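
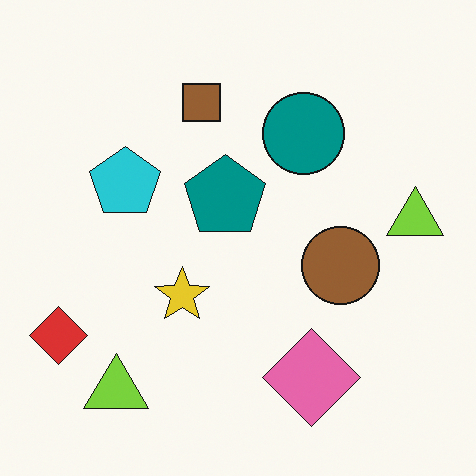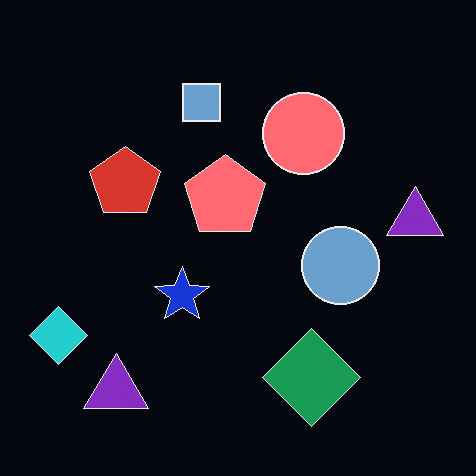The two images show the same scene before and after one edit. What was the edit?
The image was color-inverted (negative).

The light background has become dark and every shape's color is its complement — a photographic negative.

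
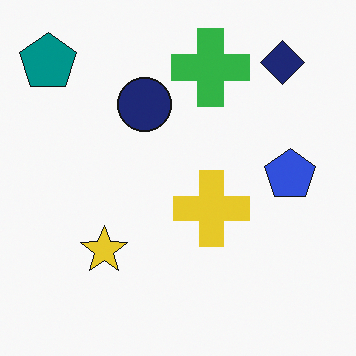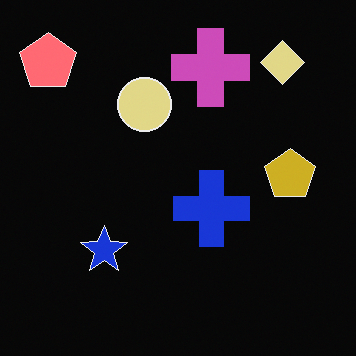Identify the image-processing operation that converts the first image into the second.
This is the original image color-inverted (negative).

The light background has become dark and every shape's color is its complement — a photographic negative.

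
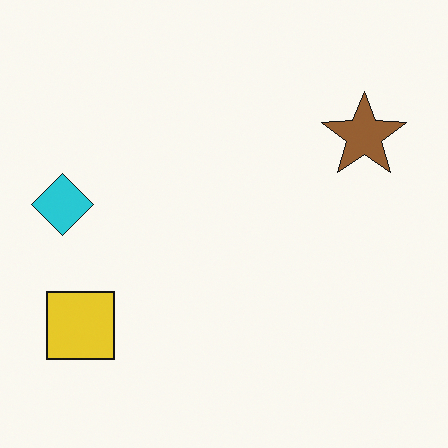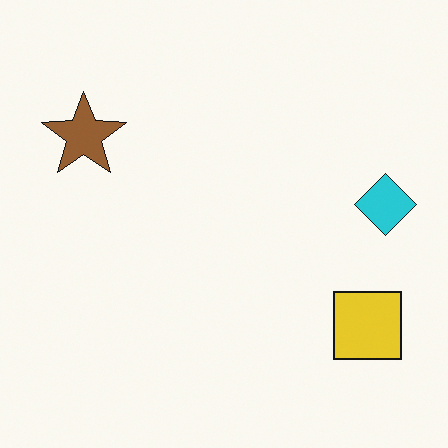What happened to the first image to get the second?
This is the original image flipped horizontally (left ↔ right).

The cyan diamond is in the left of the first image and the right of the second — shapes on opposite sides of the vertical midline have swapped in a mirror flip.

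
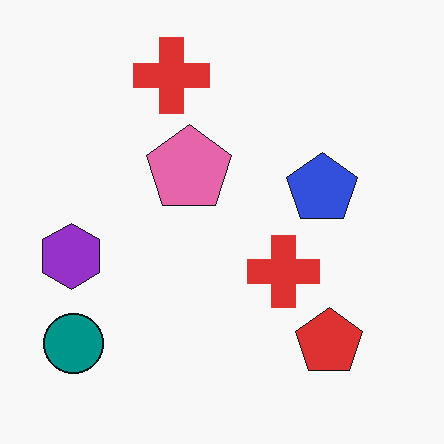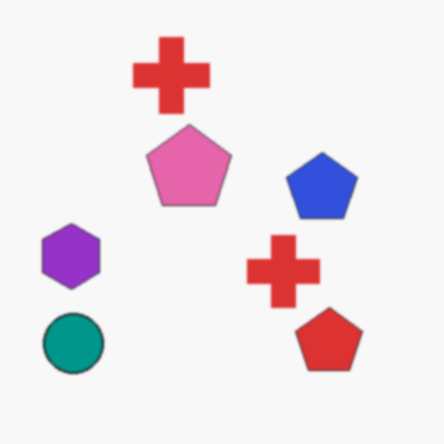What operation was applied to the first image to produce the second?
The image was given a subtle gaussian blur.

Shape edges and outlines are uniformly softened across the whole image.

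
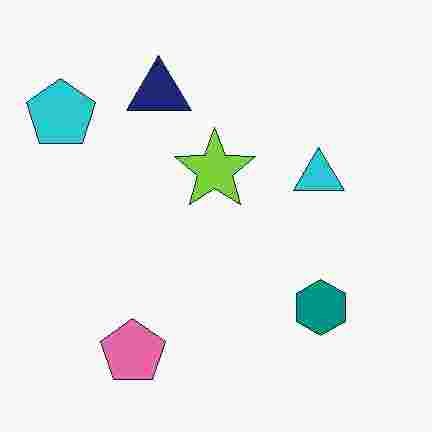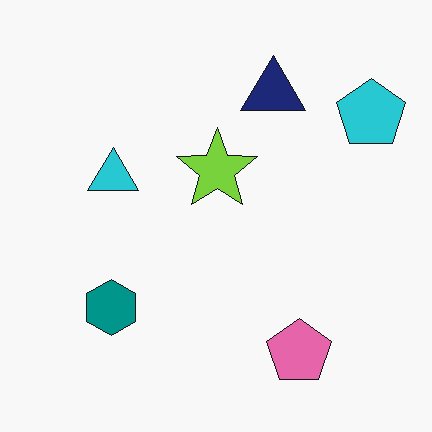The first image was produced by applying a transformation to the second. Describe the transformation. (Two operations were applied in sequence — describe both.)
It was heavily JPEG-compressed with obvious blocking artifacts, then flipped horizontally (left ↔ right).

Blocky 8×8 compression artifacts appear around shape edges and the flat background shows ringing — characteristic JPEG degradation. The cyan pentagon is in the top-right of the second image and the top-left of the first — shapes on opposite sides of the vertical midline have swapped in a mirror flip.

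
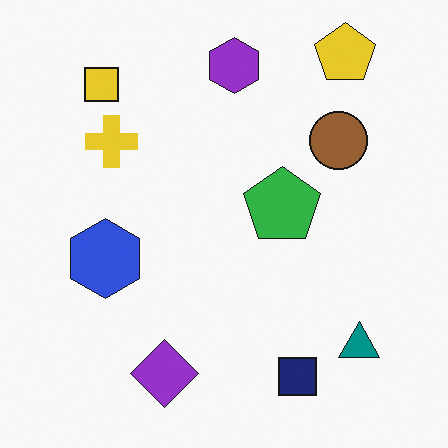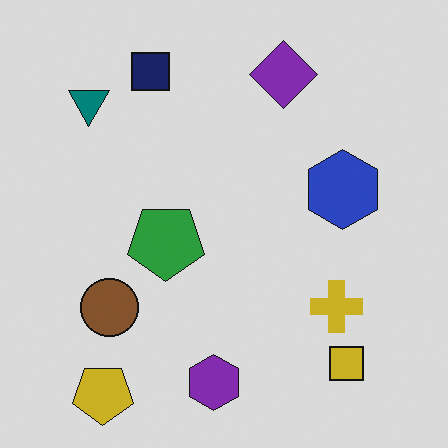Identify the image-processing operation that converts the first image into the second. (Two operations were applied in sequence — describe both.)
The image was rotated 180°, then darkened a little.

The yellow pentagon sits in the top-right of the first image and the bottom-left of the second — consistent with a whole-image 180° rotation. Every pixel — background and shapes alike — is uniformly darkened.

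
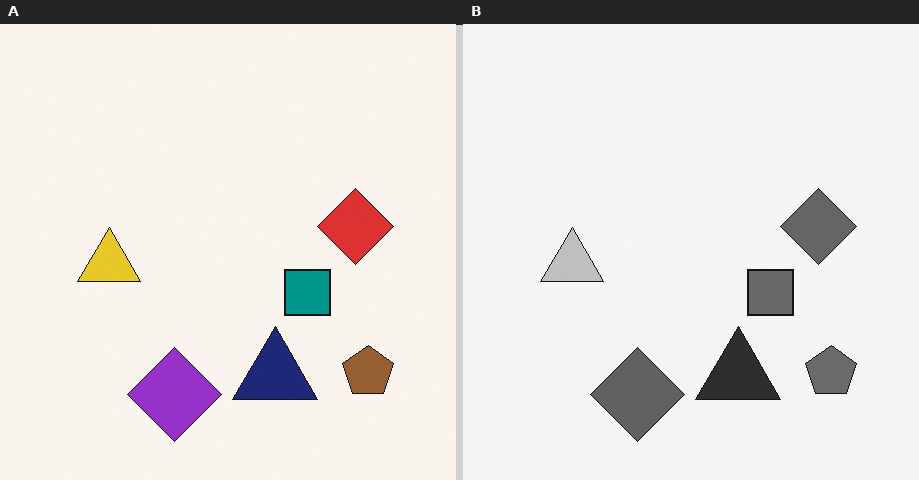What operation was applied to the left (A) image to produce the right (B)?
It was converted to grayscale.

All color is removed — every shape is now a shade of grey.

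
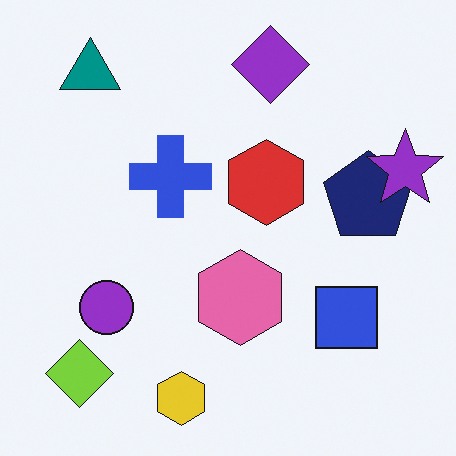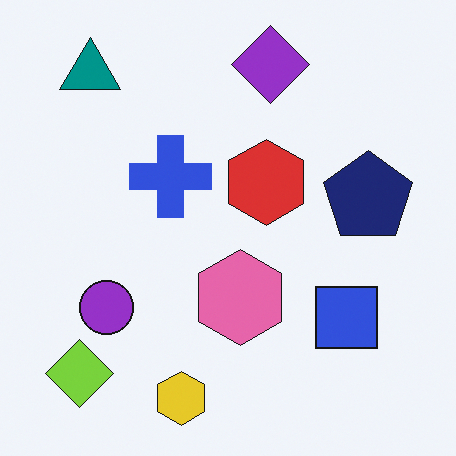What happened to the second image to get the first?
The first image is the second overlaid with an additional purple star.

A purple star appears in the first image that is absent from the second.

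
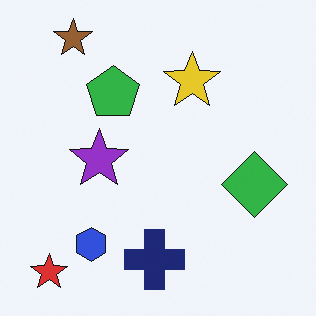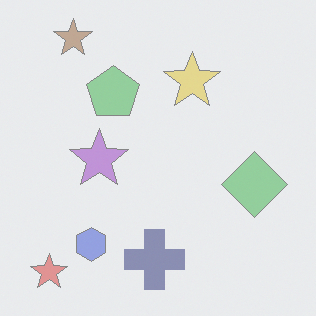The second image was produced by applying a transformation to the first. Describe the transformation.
The second image is the first given much lower contrast.

Tones are pushed toward mid-grey across the whole image — a global contrast change.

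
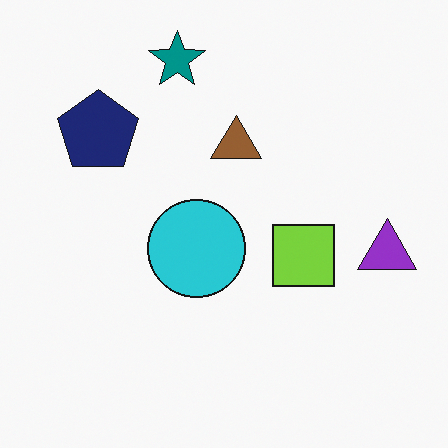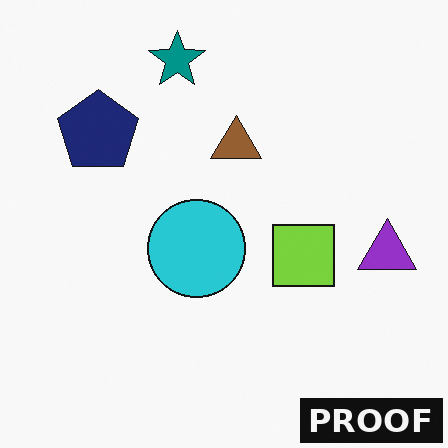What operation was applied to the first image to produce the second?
The transformation is: watermarked with the text "PROOF" in the lower-right corner.

A dark label reading "PROOF" appears in the lower-right corner.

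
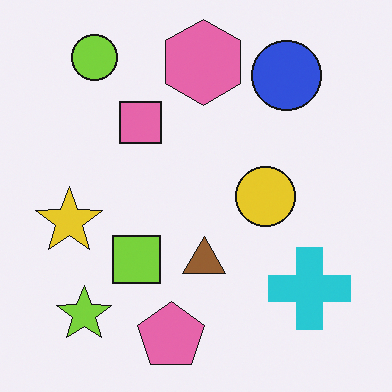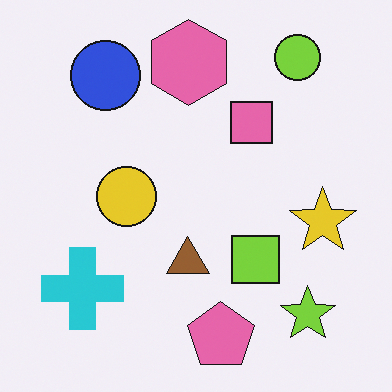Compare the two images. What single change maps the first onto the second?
This is the original image flipped horizontally (left ↔ right).

The yellow star is in the left of the first image and the right of the second — shapes on opposite sides of the vertical midline have swapped in a mirror flip.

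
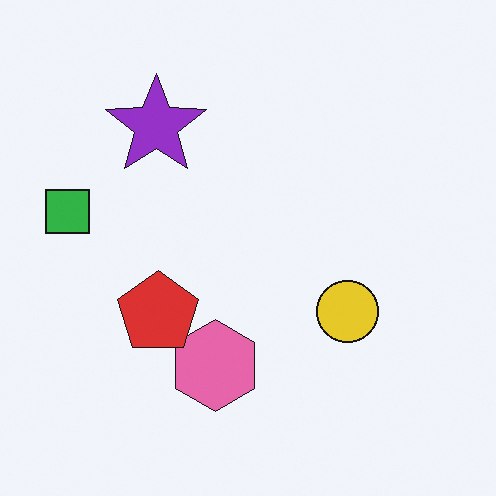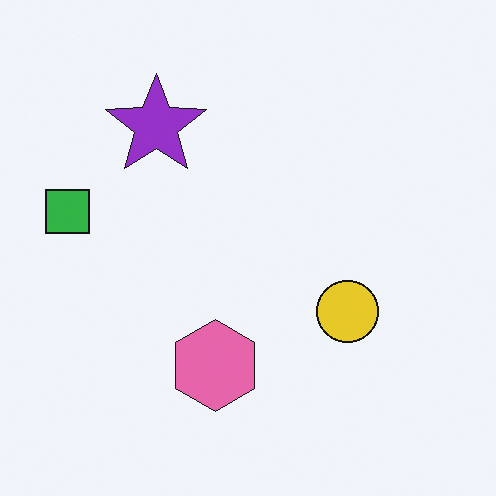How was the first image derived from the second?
Overlaid with an additional red pentagon.

A red pentagon appears in the first image that is absent from the second.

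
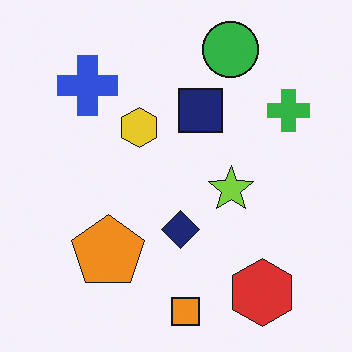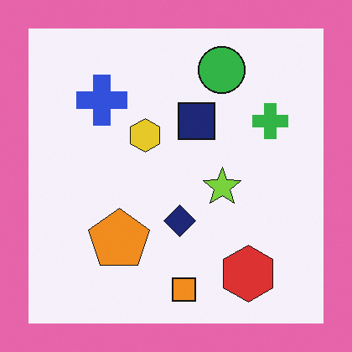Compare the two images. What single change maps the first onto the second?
The image was framed with a pink border.

A solid pink frame runs around the edge of the second image, with the content slightly shrunk inside it.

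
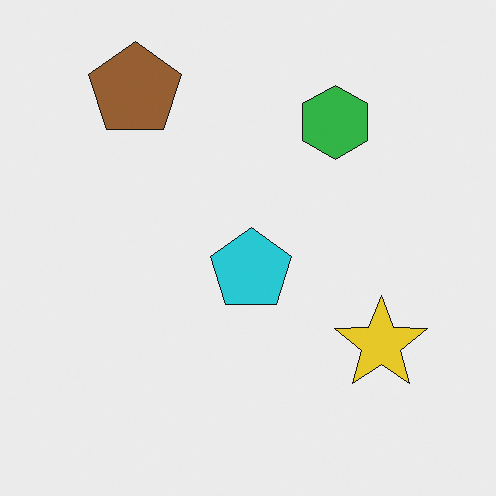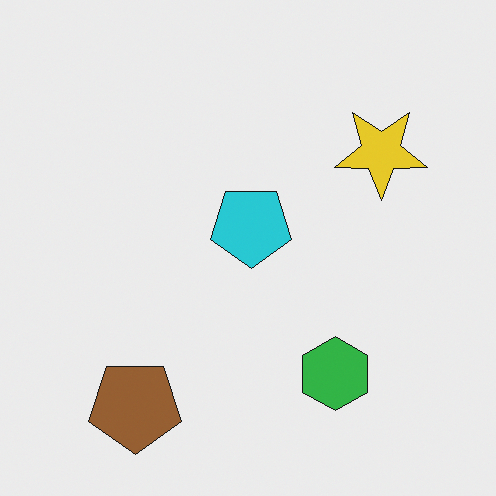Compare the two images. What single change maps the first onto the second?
Flipped vertically (top ↔ bottom).

The brown pentagon is in the top-left of the first image and the bottom-left of the second — shapes on opposite sides of the horizontal midline have swapped in a mirror flip.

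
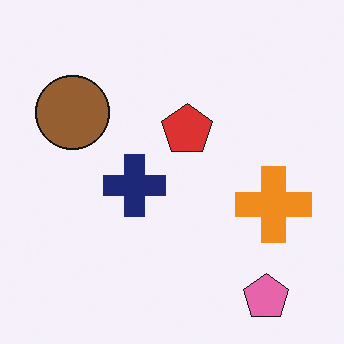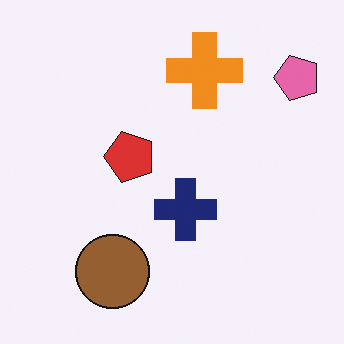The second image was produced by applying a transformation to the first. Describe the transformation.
This is the original image rotated 90° counter-clockwise.

The pink pentagon sits in the bottom-right of the first image and the top-right of the second — consistent with a whole-image 90° counter-clockwise rotation.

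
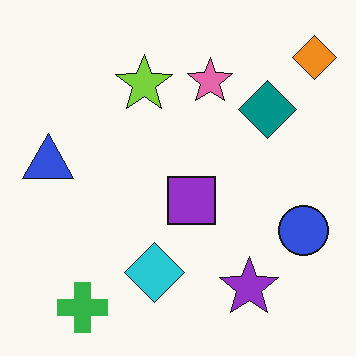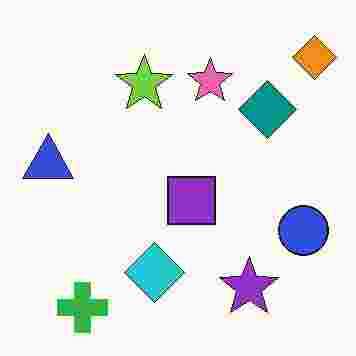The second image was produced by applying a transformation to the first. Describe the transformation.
The image was heavily JPEG-compressed with obvious blocking artifacts.

Blocky 8×8 compression artifacts appear around shape edges and the flat background shows ringing — characteristic JPEG degradation.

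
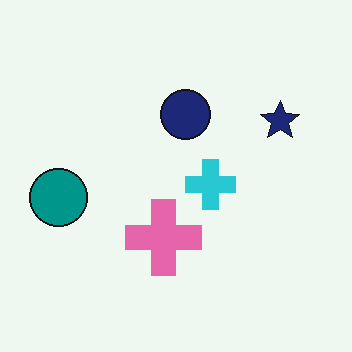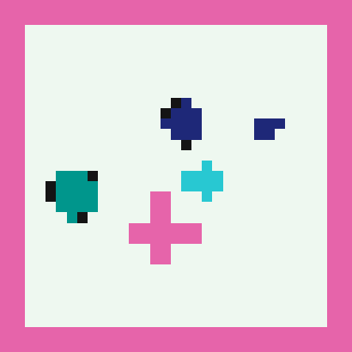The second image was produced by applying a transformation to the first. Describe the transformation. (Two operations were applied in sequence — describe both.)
The second image is the first coarsely pixelated, then framed with a pink border.

Shapes are reduced to large square blocks; fine edges and outlines are lost — a downscale-then-upscale (mosaic) effect. A solid pink frame runs around the edge of the second image, with the content slightly shrunk inside it.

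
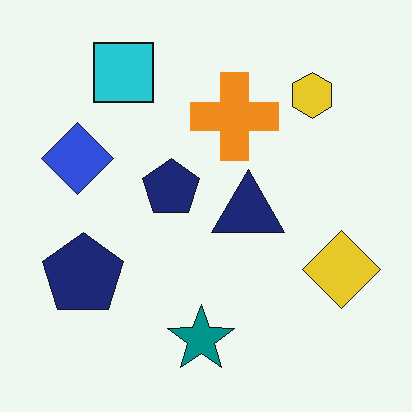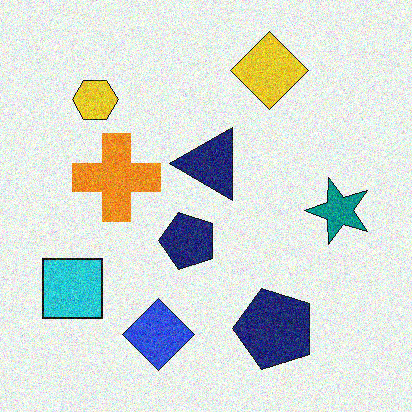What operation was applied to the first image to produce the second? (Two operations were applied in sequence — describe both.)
The image was degraded with visible gaussian noise, then rotated 90° counter-clockwise.

Random speckle covers the whole image, including the flat background. The cyan square sits in the top-left of the first image and the bottom-left of the second — consistent with a whole-image 90° counter-clockwise rotation.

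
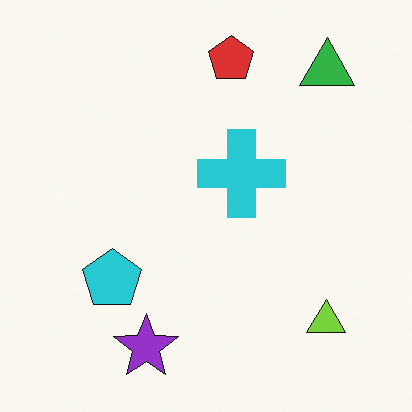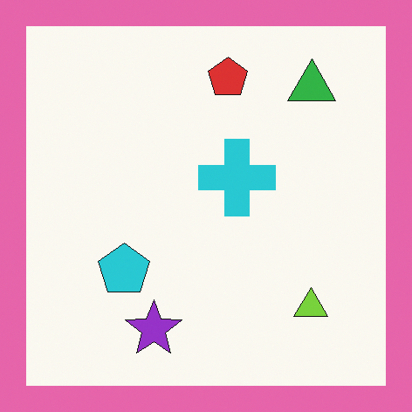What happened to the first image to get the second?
It was framed with a pink border.

A solid pink frame runs around the edge of the second image, with the content slightly shrunk inside it.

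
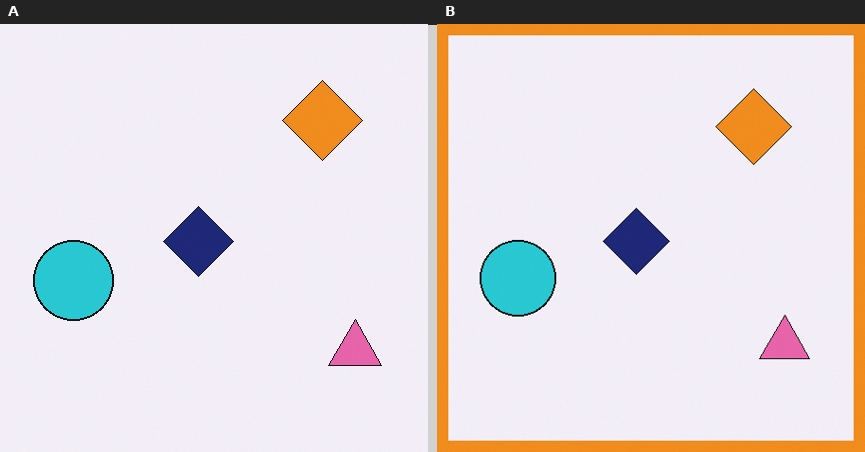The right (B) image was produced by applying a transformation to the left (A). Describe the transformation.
The image was framed with a orange border.

A solid orange frame runs around the edge of the right (B) image, with the content slightly shrunk inside it.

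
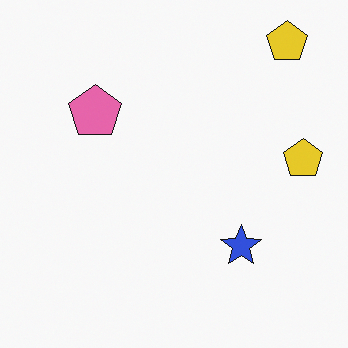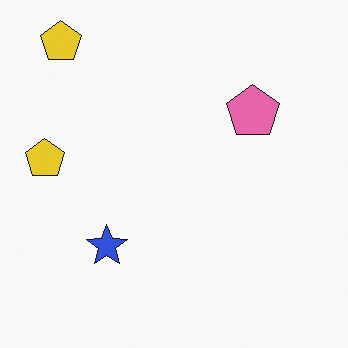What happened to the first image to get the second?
This is the original image flipped horizontally (left ↔ right).

The pink pentagon is in the top-left of the first image and the top-right of the second — shapes on opposite sides of the vertical midline have swapped in a mirror flip.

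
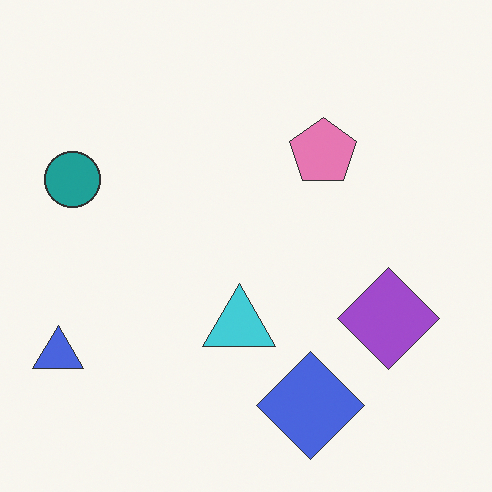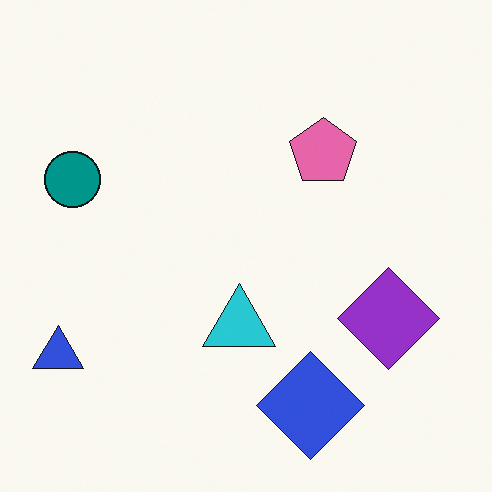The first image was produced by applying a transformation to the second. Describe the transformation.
The transformation is: given slightly reduced contrast.

Tones are pushed toward mid-grey across the whole image — a global contrast change.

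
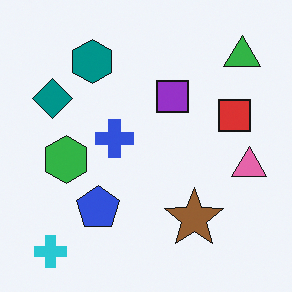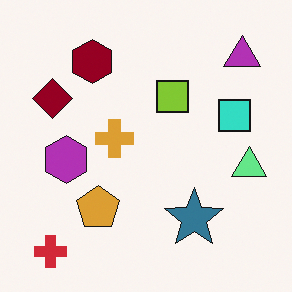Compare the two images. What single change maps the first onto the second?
This is the original image hue-shifted by a large amount.

Every shape's color has rotated by the same amount around the hue wheel — a uniform hue shift.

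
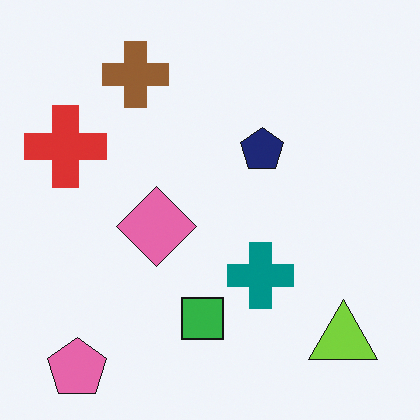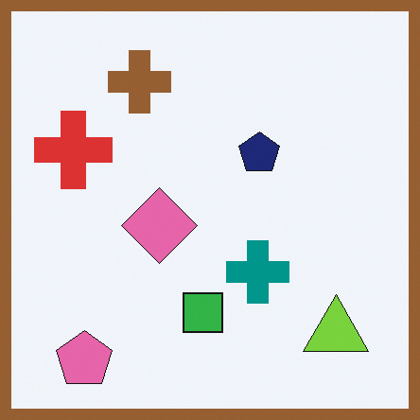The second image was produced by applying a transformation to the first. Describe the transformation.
The transformation is: framed with a brown border.

A solid brown frame runs around the edge of the second image, with the content slightly shrunk inside it.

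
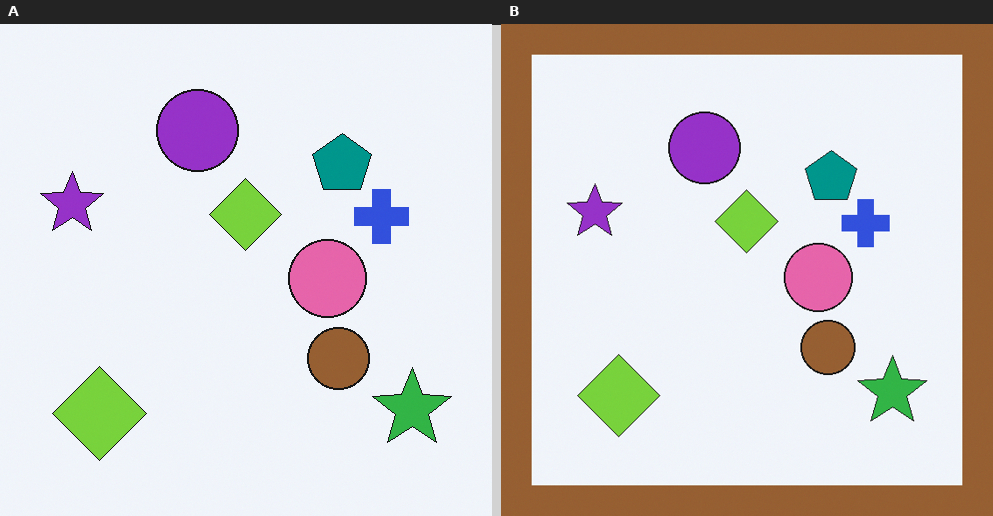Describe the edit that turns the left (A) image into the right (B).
The right (B) image is the left (A) framed with a brown border.

A solid brown frame runs around the edge of the right (B) image, with the content slightly shrunk inside it.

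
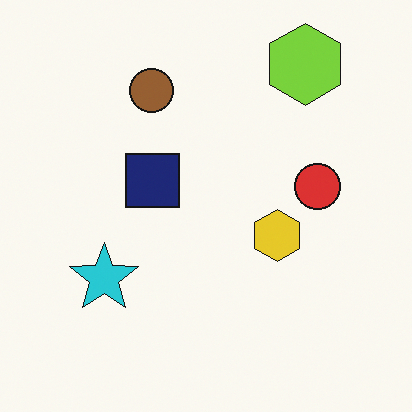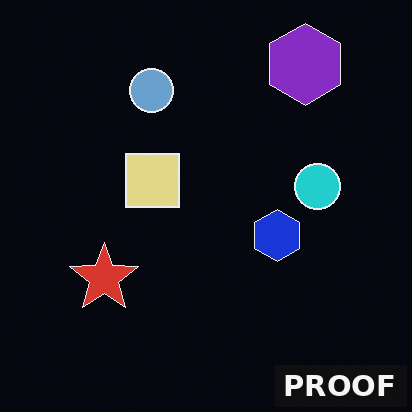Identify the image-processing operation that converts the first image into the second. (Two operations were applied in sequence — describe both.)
The transformation is: color-inverted (negative), then watermarked with the text "PROOF" in the lower-right corner.

The light background has become dark and every shape's color is its complement — a photographic negative. A dark label reading "PROOF" appears in the lower-right corner.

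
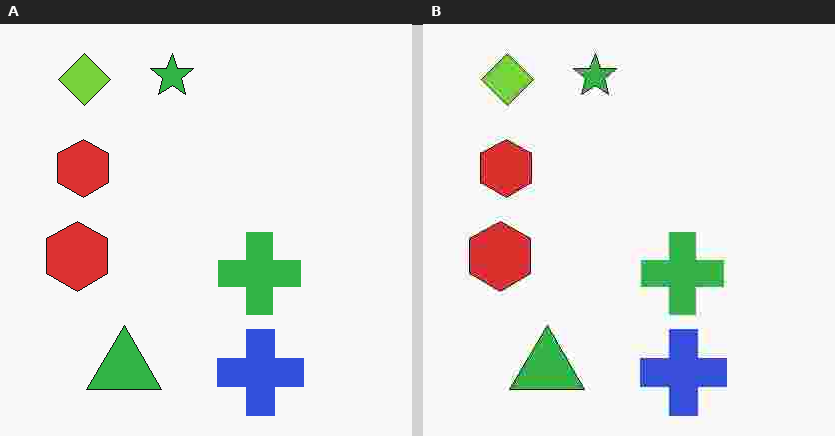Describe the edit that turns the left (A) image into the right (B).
Heavily JPEG-compressed with obvious blocking artifacts.

Blocky 8×8 compression artifacts appear around shape edges and the flat background shows ringing — characteristic JPEG degradation.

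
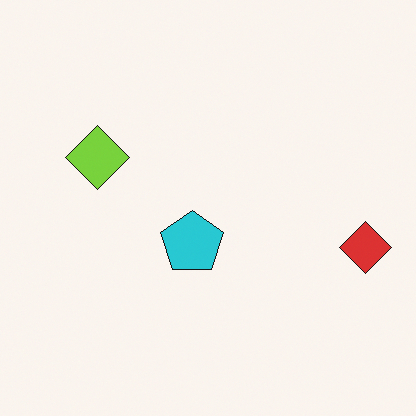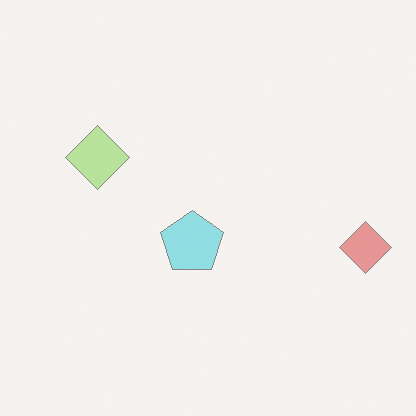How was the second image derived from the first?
The transformation is: given much lower contrast.

Tones are pushed toward mid-grey across the whole image — a global contrast change.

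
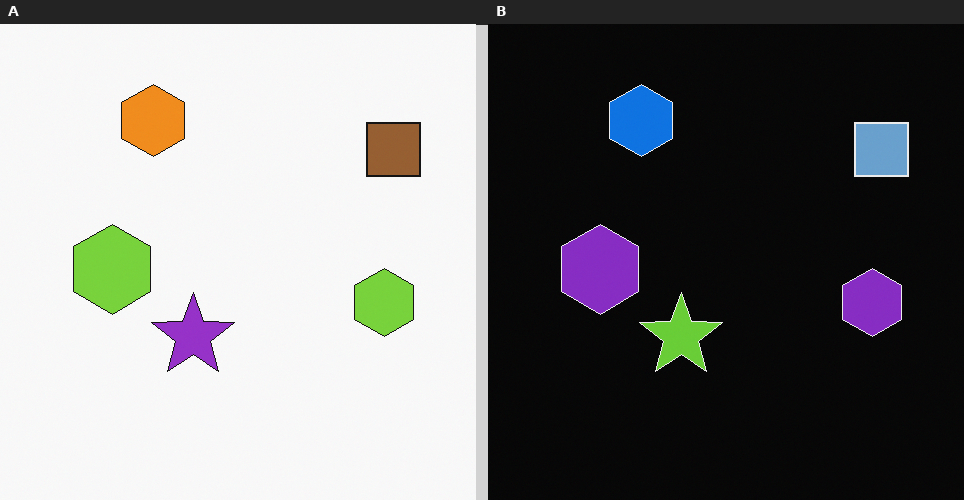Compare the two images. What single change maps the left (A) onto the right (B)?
The transformation is: color-inverted (negative).

The light background has become dark and every shape's color is its complement — a photographic negative.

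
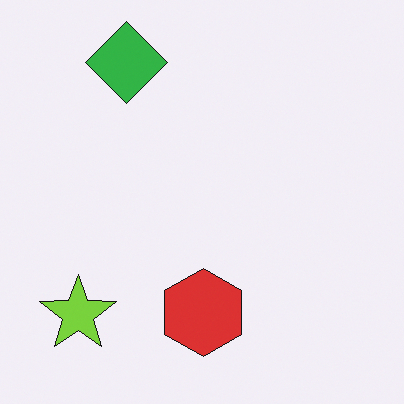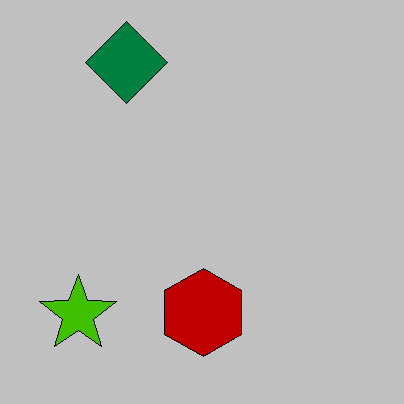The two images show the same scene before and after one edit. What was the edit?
The second image is the first aggressively posterized.

Each flat color has snapped to a coarser quantized level — most visibly, the near-white background has dropped to a flat grey.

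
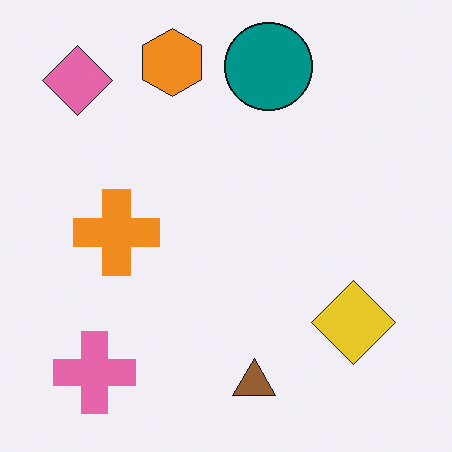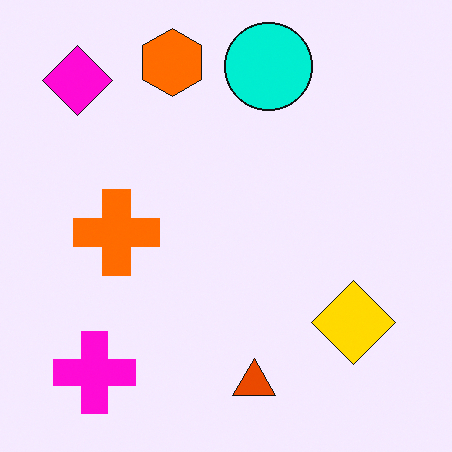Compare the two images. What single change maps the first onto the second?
It was made much more vivid (saturation change).

All colors are more vivid — a global saturation change.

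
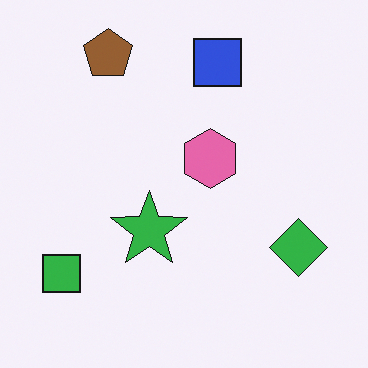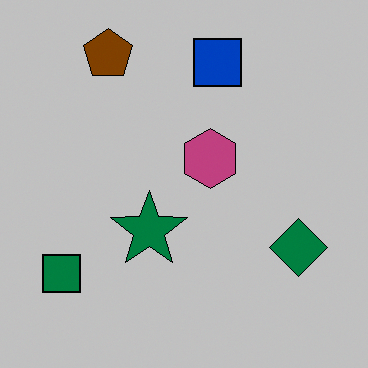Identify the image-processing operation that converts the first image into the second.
It was heavily posterized to just a handful of flat colors.

Each flat color has snapped to a coarser quantized level — most visibly, the near-white background has dropped to a flat grey.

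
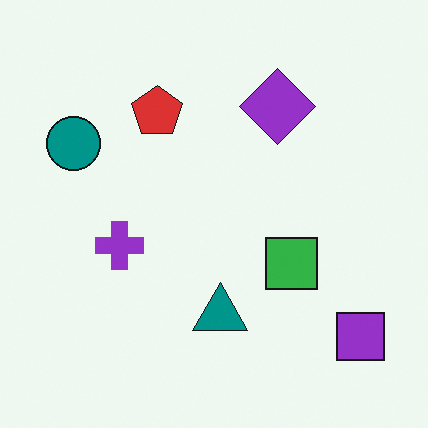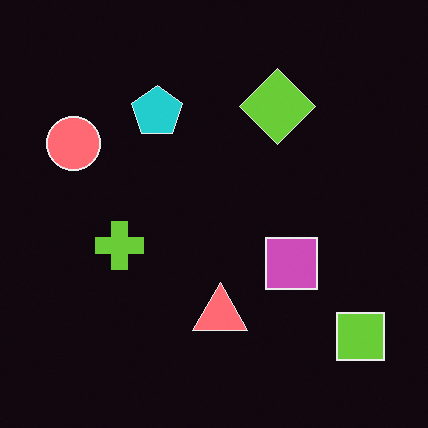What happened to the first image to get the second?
The second image is the first color-inverted (negative).

The light background has become dark and every shape's color is its complement — a photographic negative.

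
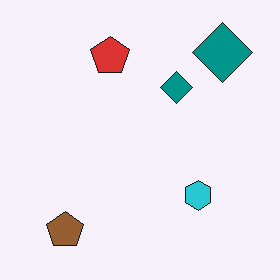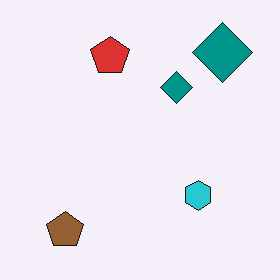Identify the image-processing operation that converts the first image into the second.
This is the original image JPEG-compressed with visible artifacts.

Blocky 8×8 compression artifacts appear around shape edges and the flat background shows ringing — characteristic JPEG degradation.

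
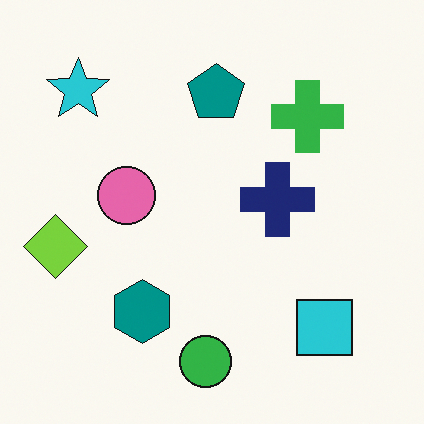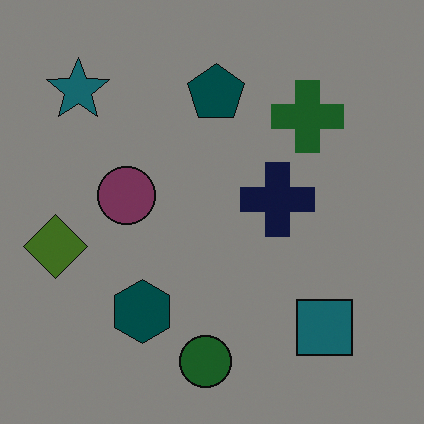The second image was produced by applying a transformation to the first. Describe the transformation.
This is the original image noticeably darkened.

Every pixel — background and shapes alike — is uniformly darkened.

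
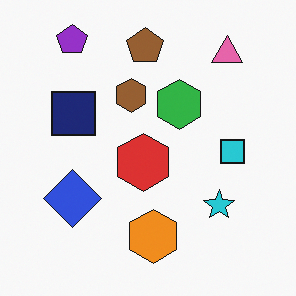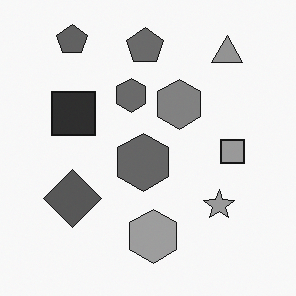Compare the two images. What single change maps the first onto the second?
Converted to grayscale.

All color is removed — every shape is now a shade of grey.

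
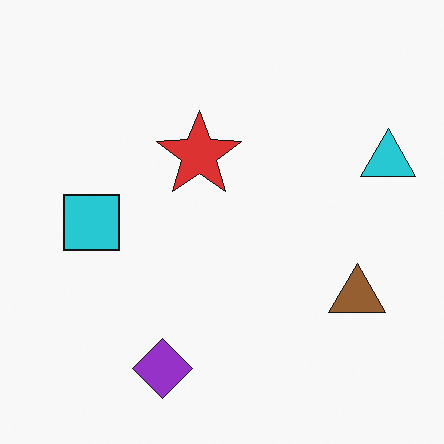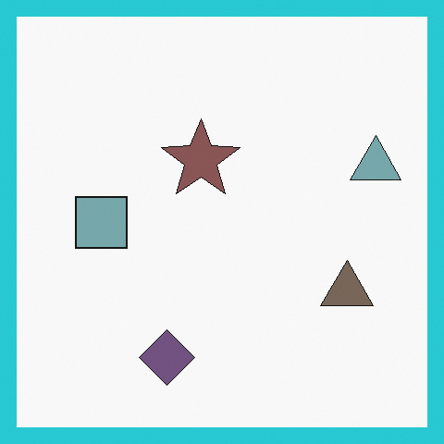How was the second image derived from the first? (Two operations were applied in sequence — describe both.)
This is the original image made much more muted (saturation change), then framed with a cyan border.

All colors are more muted and greyish — a global saturation change. A solid cyan frame runs around the edge of the second image, with the content slightly shrunk inside it.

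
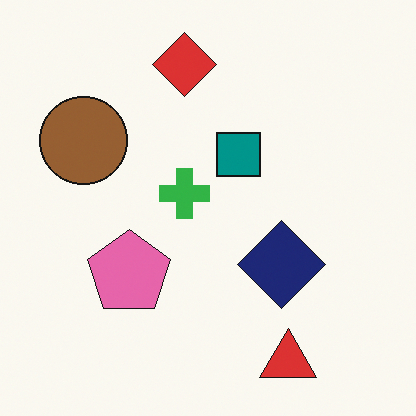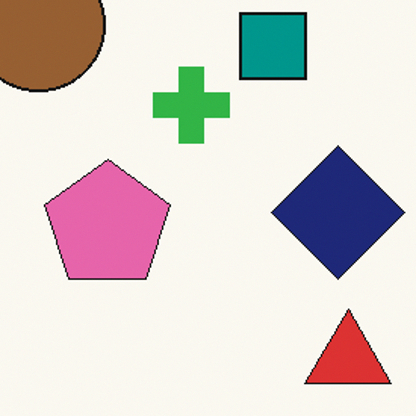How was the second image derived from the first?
This is the original image cropped slightly and scaled back up.

The visible shapes are larger and the field of view is narrower; shapes near the original edges may be partly or wholly outside the frame — a crop-and-rescale.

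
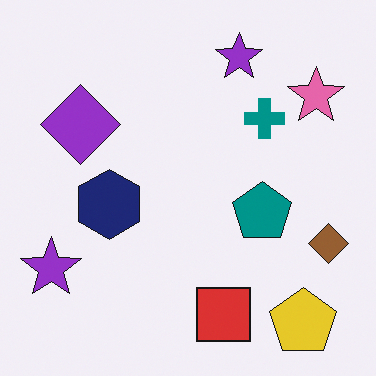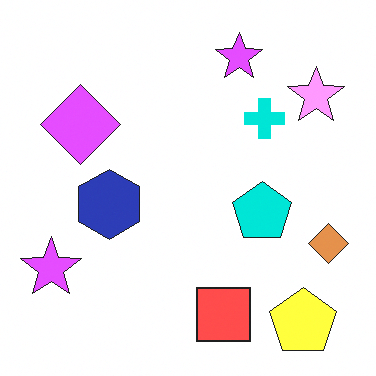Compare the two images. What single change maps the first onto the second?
The image was noticeably brightened.

Every pixel — background and shapes alike — is uniformly brightened.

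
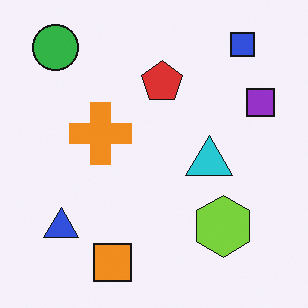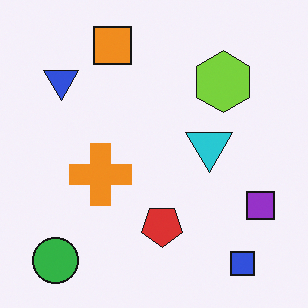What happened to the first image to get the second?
It was flipped vertically (top ↔ bottom).

The blue square is in the top-right of the first image and the bottom-right of the second — shapes on opposite sides of the horizontal midline have swapped in a mirror flip.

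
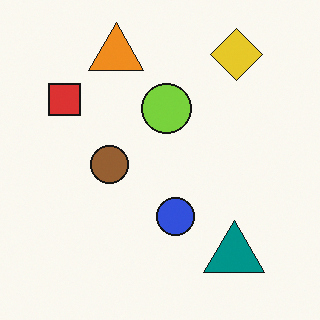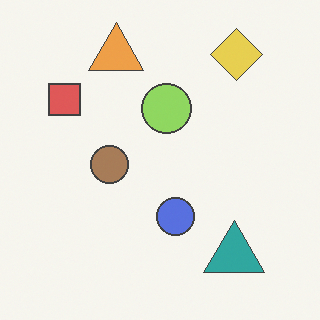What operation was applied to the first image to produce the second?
Given slightly reduced contrast.

Tones are pushed toward mid-grey across the whole image — a global contrast change.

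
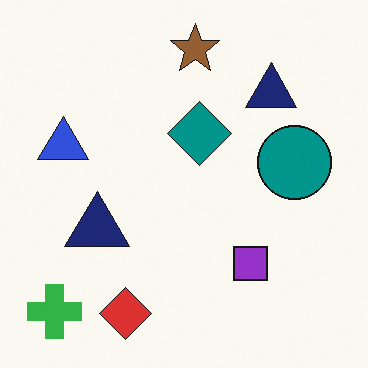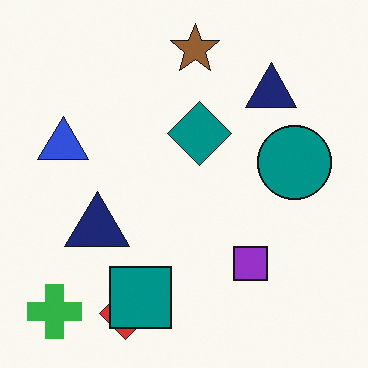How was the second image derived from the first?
The transformation is: overlaid with an additional teal square.

A teal square appears in the second image that is absent from the first.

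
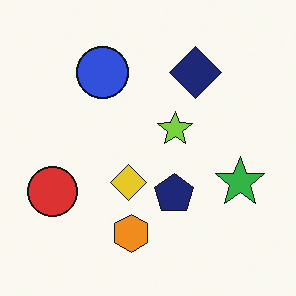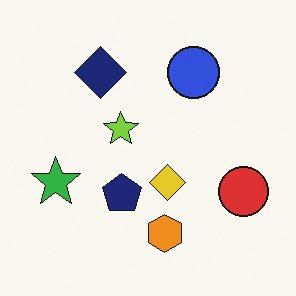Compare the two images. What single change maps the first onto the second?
The transformation is: flipped horizontally (left ↔ right).

The red circle is in the left of the first image and the right of the second — shapes on opposite sides of the vertical midline have swapped in a mirror flip.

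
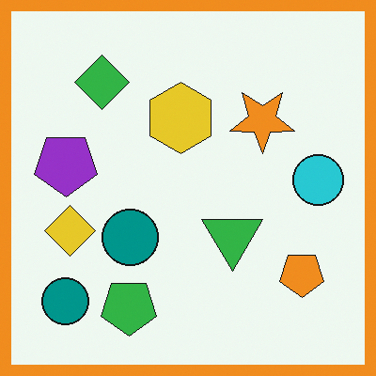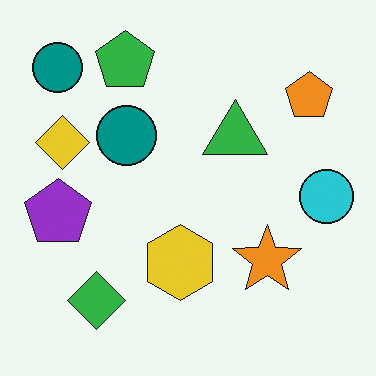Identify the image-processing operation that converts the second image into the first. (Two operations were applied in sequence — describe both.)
The transformation is: flipped vertically (top ↔ bottom), then framed with a orange border.

The green pentagon is in the top-left of the second image and the bottom-left of the first — shapes on opposite sides of the horizontal midline have swapped in a mirror flip. A solid orange frame runs around the edge of the first image, with the content slightly shrunk inside it.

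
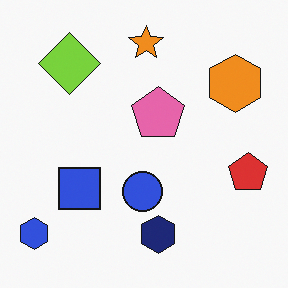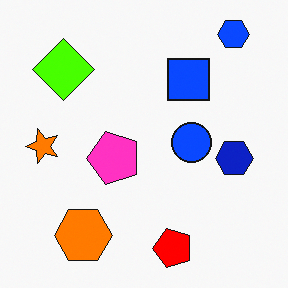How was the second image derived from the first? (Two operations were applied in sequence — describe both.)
The transformation is: heavily oversaturated, then transposed (reflected across the top-left ↔ bottom-right diagonal).

All colors are more vivid — a global saturation change. Shapes have swapped their row and column positions — what was in the top-right is now in the bottom-left — a diagonal reflection.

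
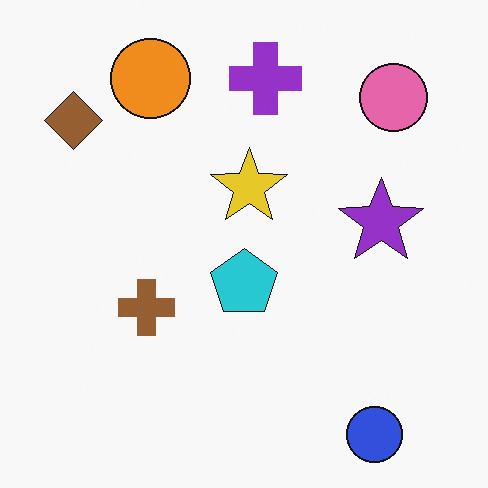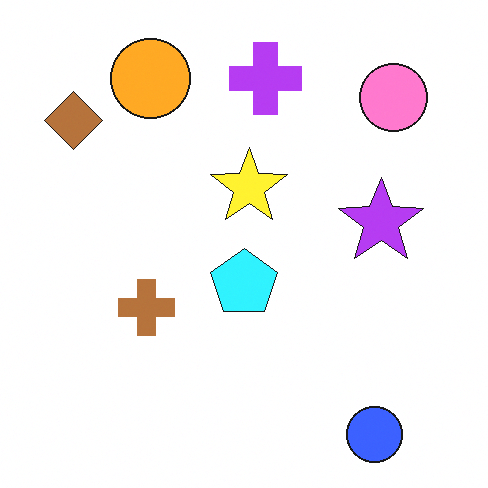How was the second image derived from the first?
It was brightened a little.

Every pixel — background and shapes alike — is uniformly brightened.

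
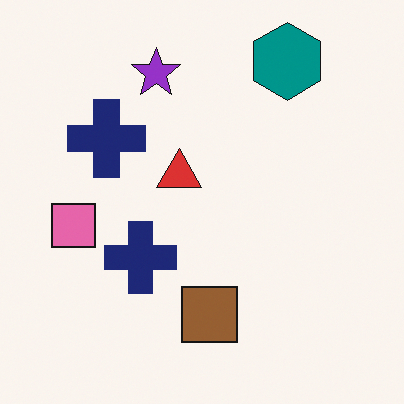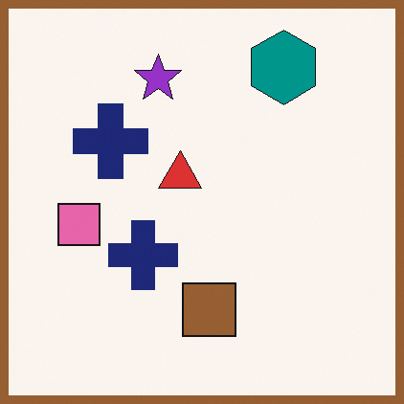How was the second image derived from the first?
The transformation is: framed with a brown border.

A solid brown frame runs around the edge of the second image, with the content slightly shrunk inside it.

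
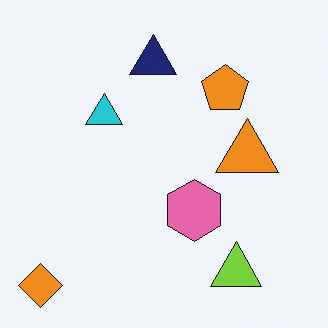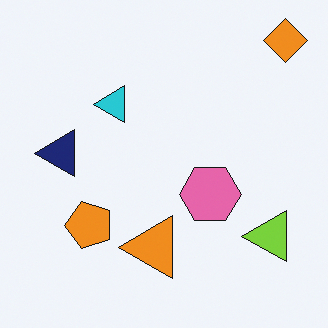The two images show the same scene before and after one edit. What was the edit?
It was transposed (reflected across the top-left ↔ bottom-right diagonal).

Shapes have swapped their row and column positions — what was in the top-right is now in the bottom-left — a diagonal reflection.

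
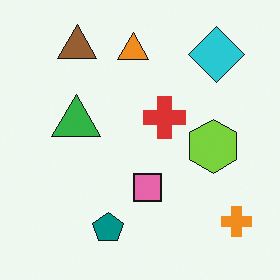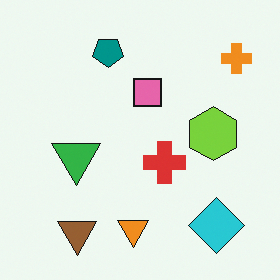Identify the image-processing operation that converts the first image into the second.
The transformation is: flipped vertically (top ↔ bottom).

The brown triangle is in the top-left of the first image and the bottom-left of the second — shapes on opposite sides of the horizontal midline have swapped in a mirror flip.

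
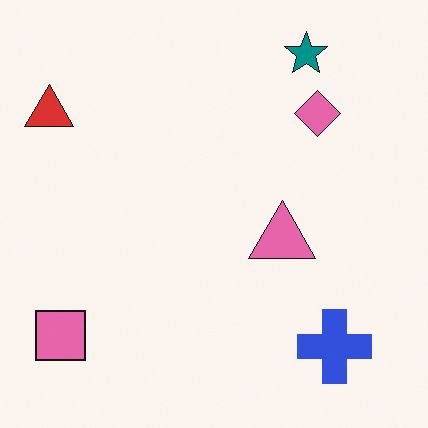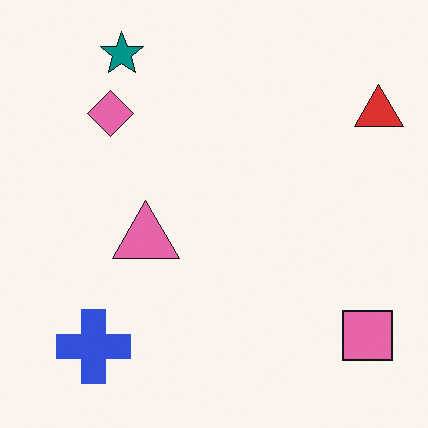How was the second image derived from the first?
This is the original image flipped horizontally (left ↔ right).

The red triangle is in the top-left of the first image and the top-right of the second — shapes on opposite sides of the vertical midline have swapped in a mirror flip.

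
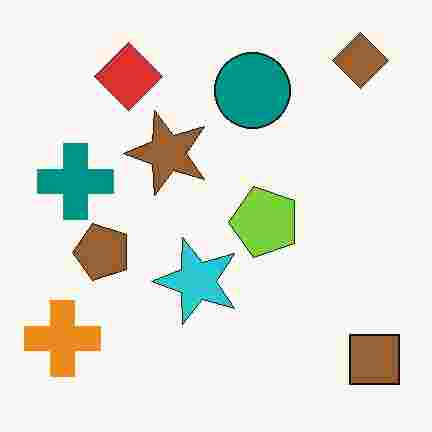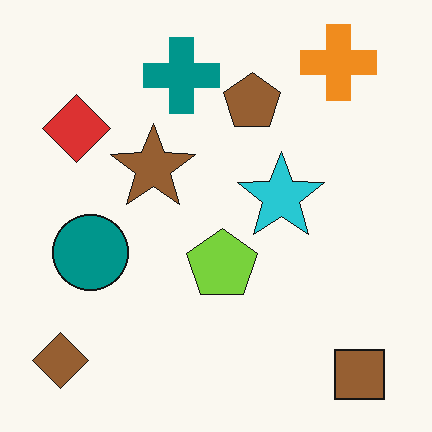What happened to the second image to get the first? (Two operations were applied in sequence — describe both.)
The image was transposed (reflected across the top-left ↔ bottom-right diagonal), then heavily JPEG-compressed with obvious blocking artifacts.

Shapes have swapped their row and column positions — what was in the top-right is now in the bottom-left — a diagonal reflection. Blocky 8×8 compression artifacts appear around shape edges and the flat background shows ringing — characteristic JPEG degradation.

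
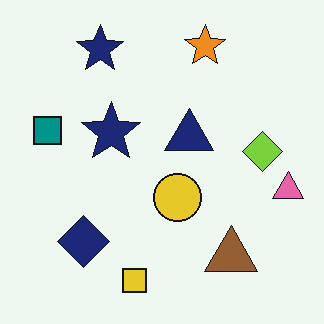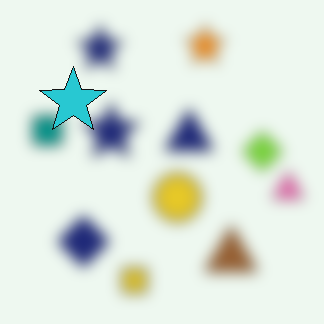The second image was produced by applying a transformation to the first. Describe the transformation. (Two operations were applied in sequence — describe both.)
The second image is the first strongly gaussian-blurred, then overlaid with an additional cyan star.

Shape edges and outlines are uniformly softened across the whole image. A cyan star appears in the second image that is absent from the first.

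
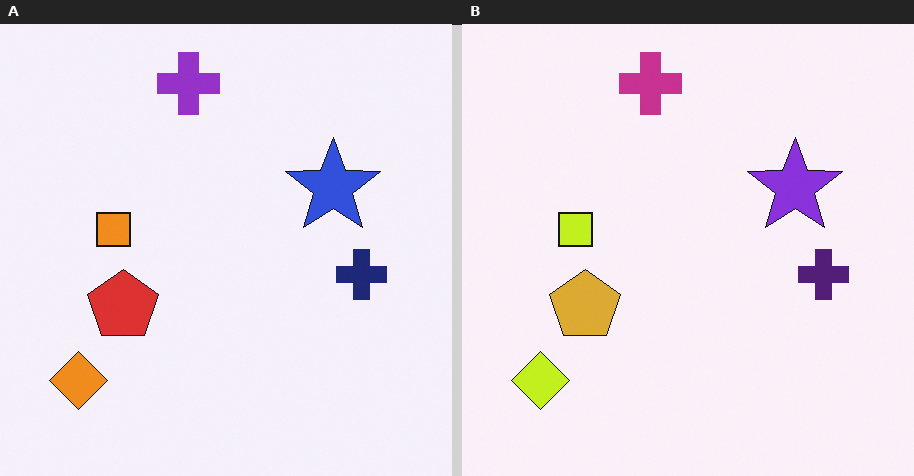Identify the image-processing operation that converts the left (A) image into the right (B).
The transformation is: hue-shifted by a small amount.

Every shape's color has rotated by the same amount around the hue wheel — a uniform hue shift.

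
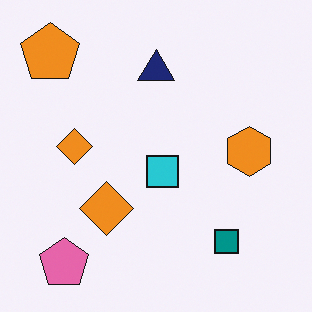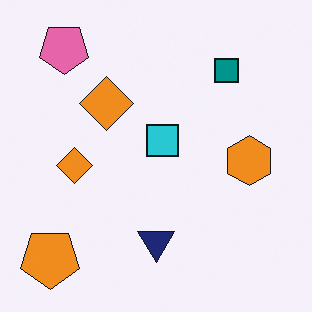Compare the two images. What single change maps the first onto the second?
It was flipped vertically (top ↔ bottom).

The pink pentagon is in the bottom-left of the first image and the top-left of the second — shapes on opposite sides of the horizontal midline have swapped in a mirror flip.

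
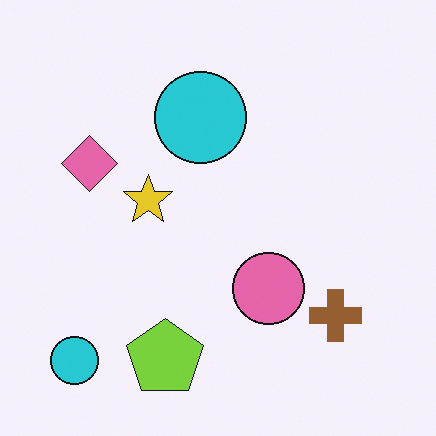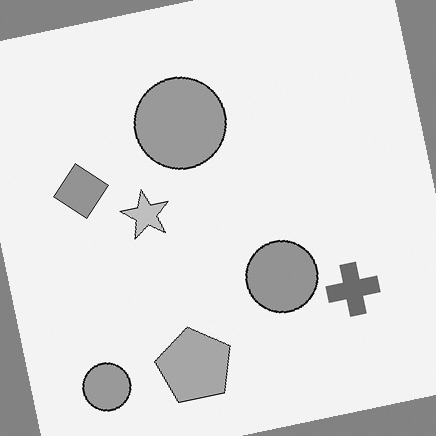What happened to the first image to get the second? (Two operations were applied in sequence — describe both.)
The transformation is: rotated counter-clockwise by a slight angle, then converted to grayscale.

Every shape is tilted by the same angle and the image corners show triangular fill wedges — a whole-image rotation by a non-right angle. All color is removed — every shape is now a shade of grey.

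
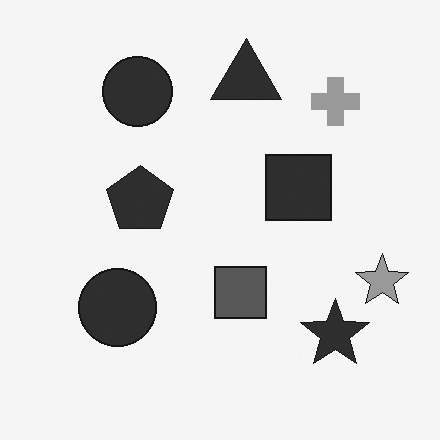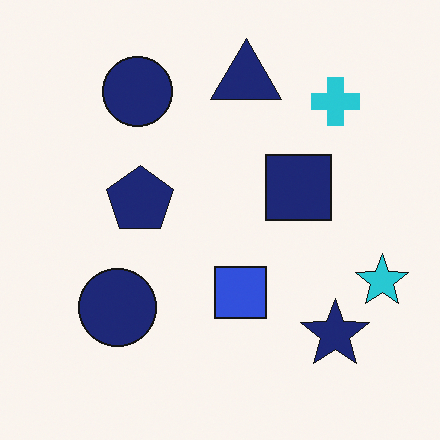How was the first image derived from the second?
It was converted to grayscale.

All color is removed — every shape is now a shade of grey.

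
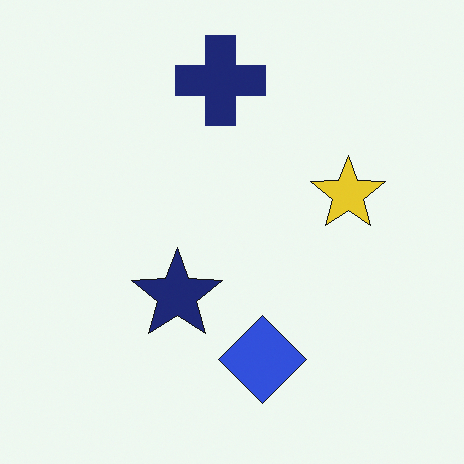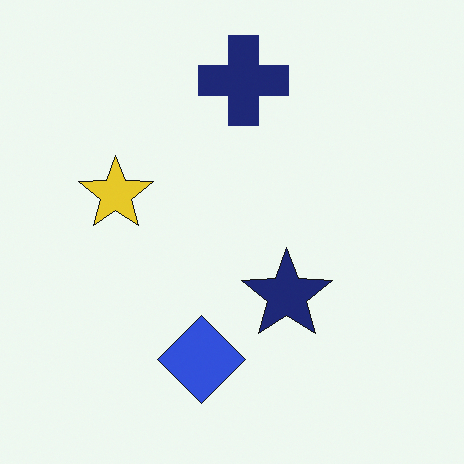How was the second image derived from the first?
The transformation is: flipped horizontally (left ↔ right).

The yellow star is in the right of the first image and the left of the second — shapes on opposite sides of the vertical midline have swapped in a mirror flip.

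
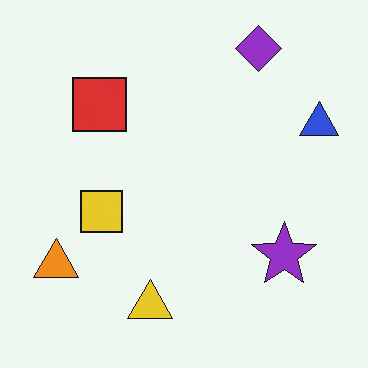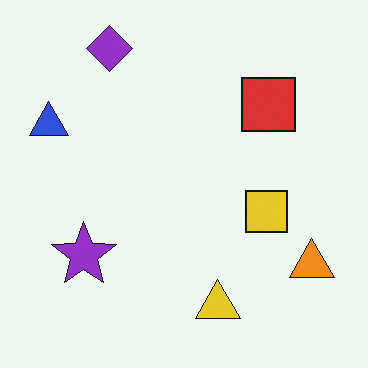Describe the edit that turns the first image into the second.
The transformation is: flipped horizontally (left ↔ right).

The blue triangle is in the right of the first image and the left of the second — shapes on opposite sides of the vertical midline have swapped in a mirror flip.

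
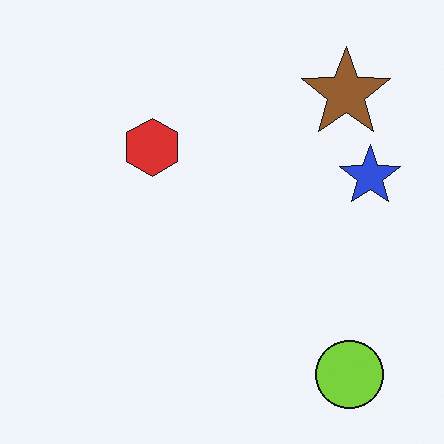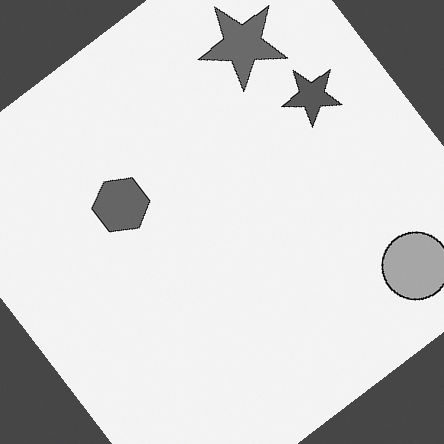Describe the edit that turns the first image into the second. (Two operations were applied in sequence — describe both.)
This is the original image converted to grayscale, then rotated counter-clockwise by a large amount — several tens of degrees.

All color is removed — every shape is now a shade of grey. Every shape is tilted by the same angle and the image corners show triangular fill wedges — a whole-image rotation by a non-right angle.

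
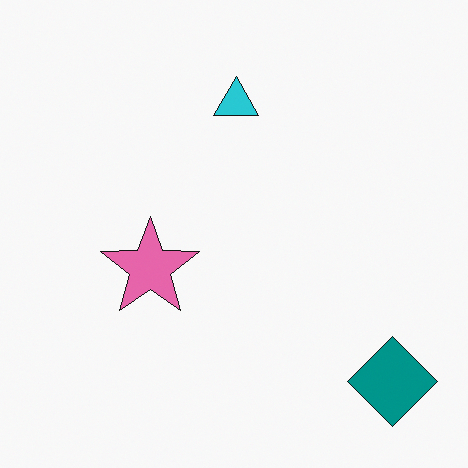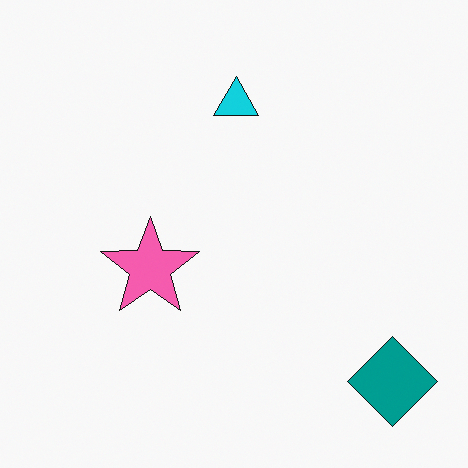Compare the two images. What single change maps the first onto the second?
The transformation is: slightly oversaturated.

All colors are more vivid — a global saturation change.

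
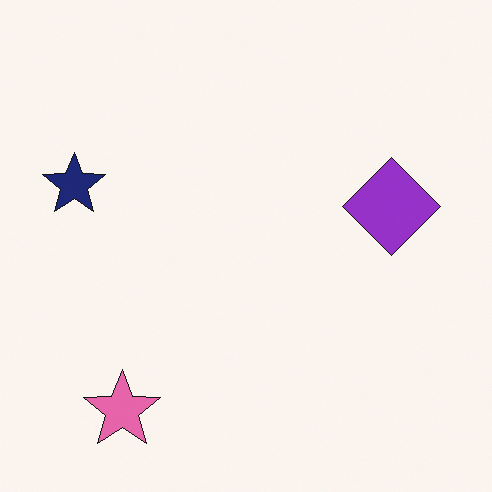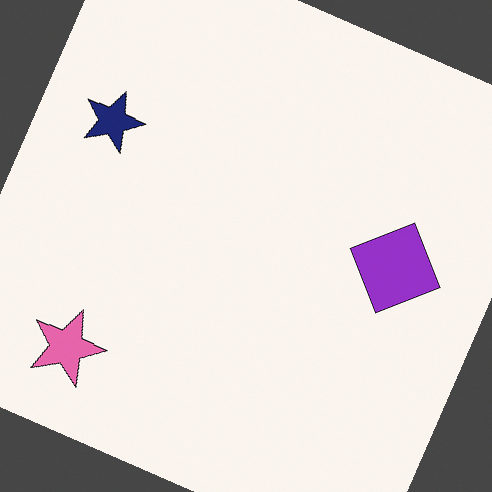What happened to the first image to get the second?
The image was rotated clockwise by a clearly visible amount.

Every shape is tilted by the same angle and the image corners show triangular fill wedges — a whole-image rotation by a non-right angle.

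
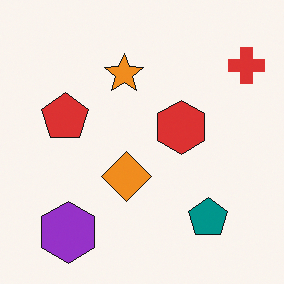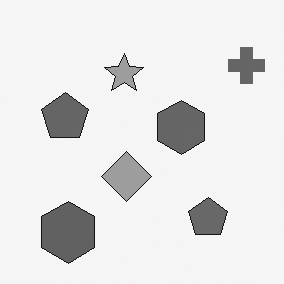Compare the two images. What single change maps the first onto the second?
The second image is the first converted to grayscale.

All color is removed — every shape is now a shade of grey.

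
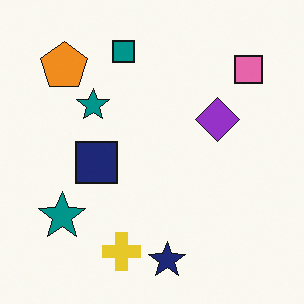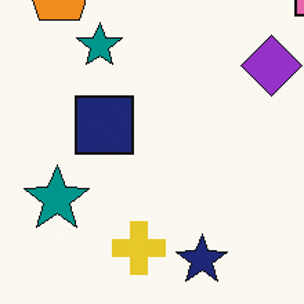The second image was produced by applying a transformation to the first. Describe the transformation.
Cropped to a modestly smaller region and rescaled.

The visible shapes are larger and the field of view is narrower; shapes near the original edges may be partly or wholly outside the frame — a crop-and-rescale.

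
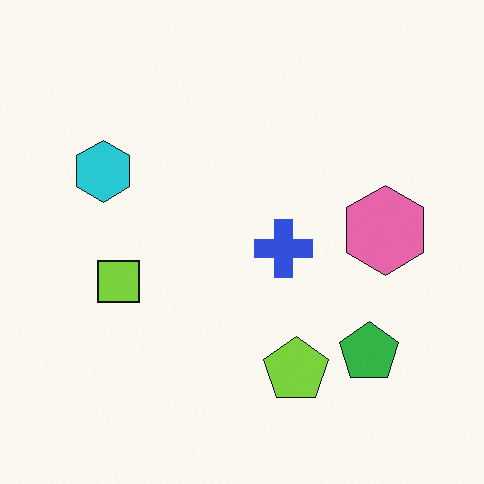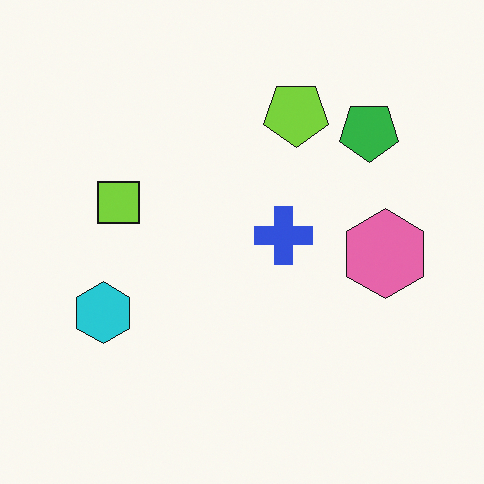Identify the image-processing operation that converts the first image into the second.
The transformation is: flipped vertically (top ↔ bottom).

The lime pentagon is in the bottom of the first image and the top of the second — shapes on opposite sides of the horizontal midline have swapped in a mirror flip.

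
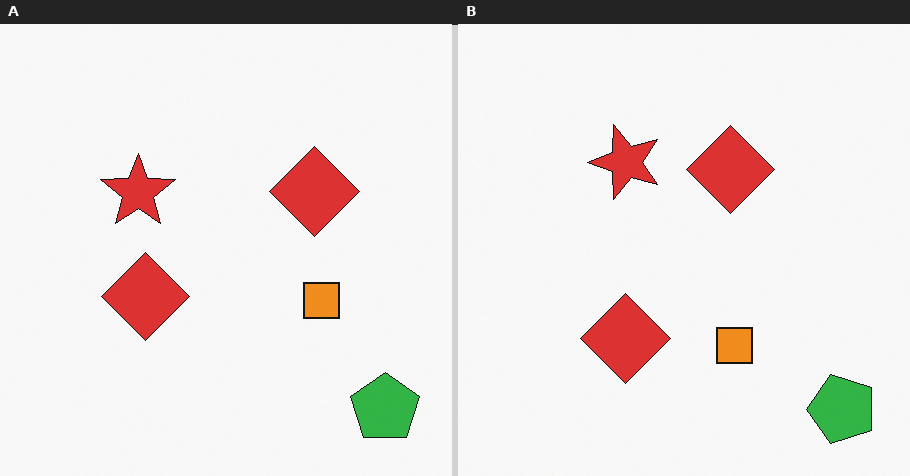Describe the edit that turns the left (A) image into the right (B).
The right (B) image is the left (A) transposed (reflected across the top-left ↔ bottom-right diagonal).

Shapes have swapped their row and column positions — what was in the top-right is now in the bottom-left — a diagonal reflection.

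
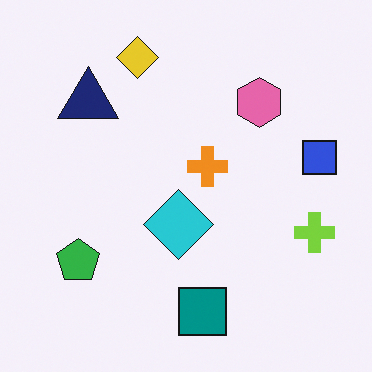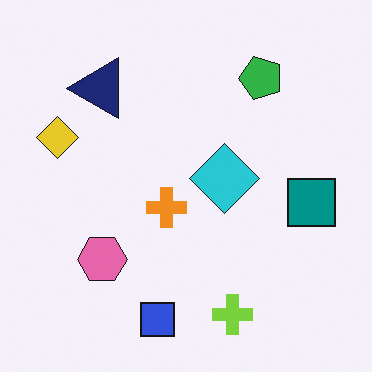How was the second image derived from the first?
The second image is the first transposed (reflected across the top-left ↔ bottom-right diagonal).

Shapes have swapped their row and column positions — what was in the top-right is now in the bottom-left — a diagonal reflection.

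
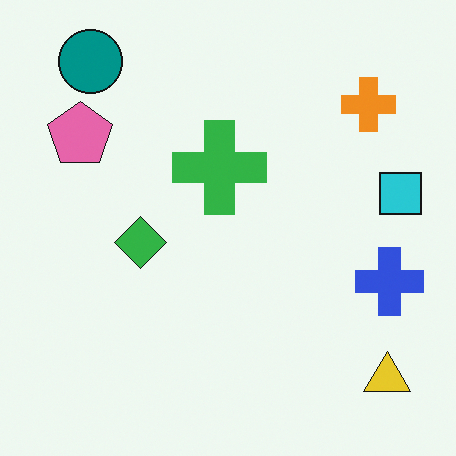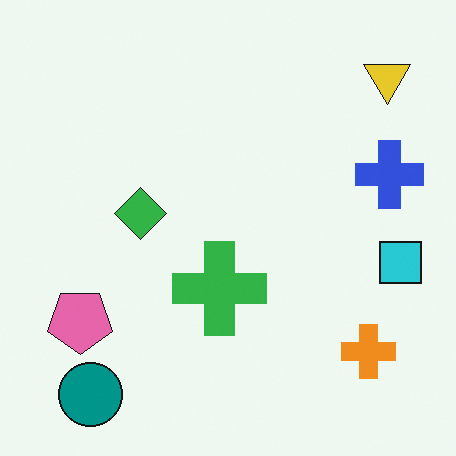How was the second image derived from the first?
The image was flipped vertically (top ↔ bottom).

The teal circle is in the top-left of the first image and the bottom-left of the second — shapes on opposite sides of the horizontal midline have swapped in a mirror flip.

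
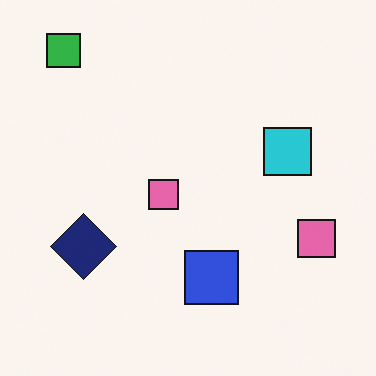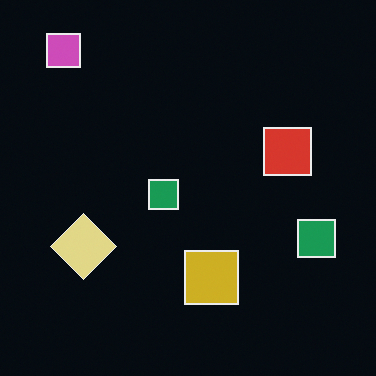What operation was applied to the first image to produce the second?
It was color-inverted (negative).

The light background has become dark and every shape's color is its complement — a photographic negative.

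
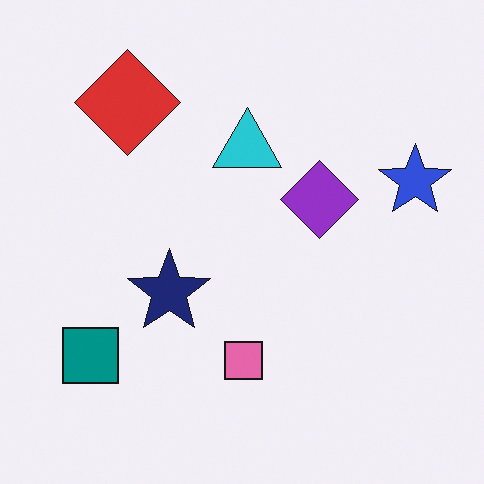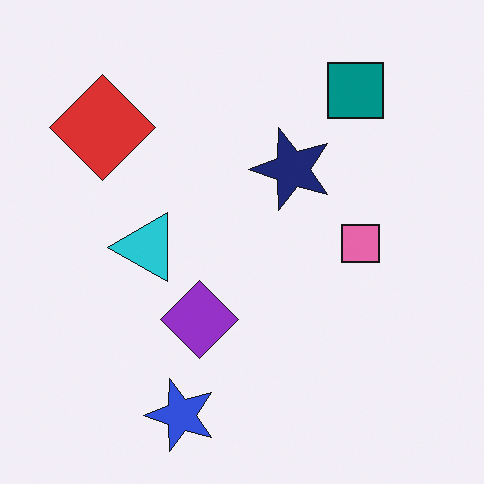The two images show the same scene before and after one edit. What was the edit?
This is the original image transposed (reflected across the top-left ↔ bottom-right diagonal).

Shapes have swapped their row and column positions — what was in the top-right is now in the bottom-left — a diagonal reflection.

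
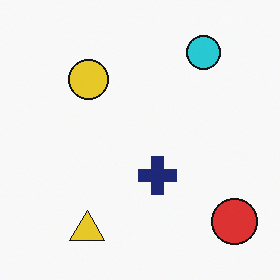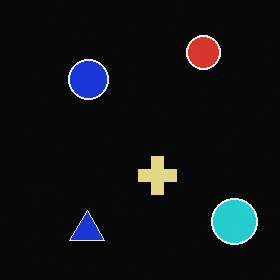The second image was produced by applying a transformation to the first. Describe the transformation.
The second image is the first color-inverted (negative).

The light background has become dark and every shape's color is its complement — a photographic negative.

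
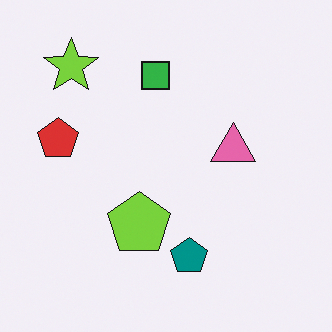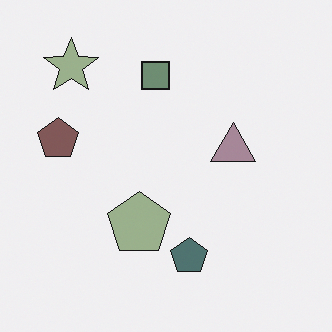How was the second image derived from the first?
The transformation is: made much more muted (saturation change).

All colors are more muted and greyish — a global saturation change.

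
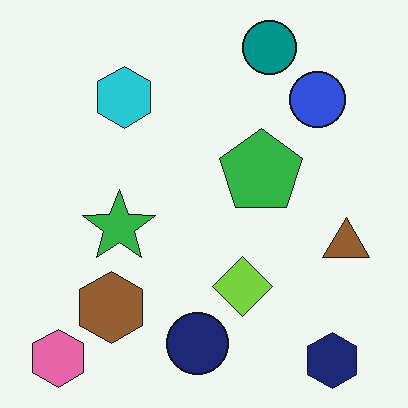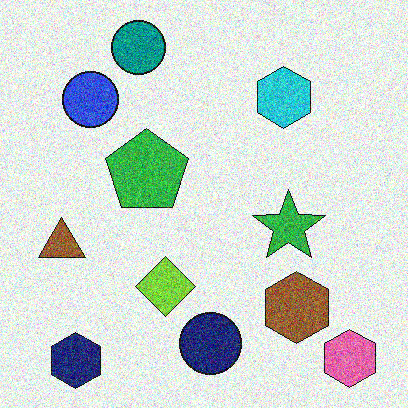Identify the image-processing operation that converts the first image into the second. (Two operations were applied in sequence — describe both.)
This is the original image flipped horizontally (left ↔ right), then degraded with heavy additive noise.

The pink hexagon is in the bottom-left of the first image and the bottom-right of the second — shapes on opposite sides of the vertical midline have swapped in a mirror flip. Random speckle covers the whole image, including the flat background.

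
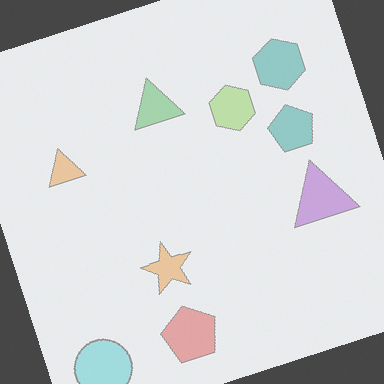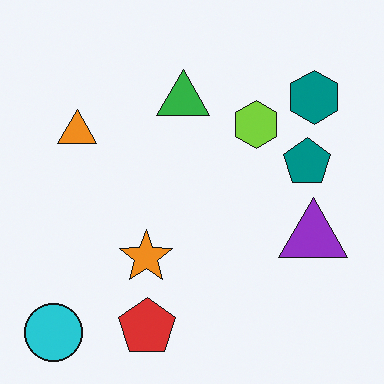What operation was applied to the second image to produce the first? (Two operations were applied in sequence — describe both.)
The image was given much lower contrast, then rotated counter-clockwise by a moderate amount.

Tones are pushed toward mid-grey across the whole image — a global contrast change. Every shape is tilted by the same angle and the image corners show triangular fill wedges — a whole-image rotation by a non-right angle.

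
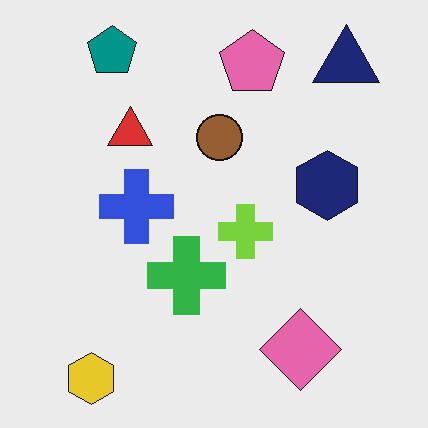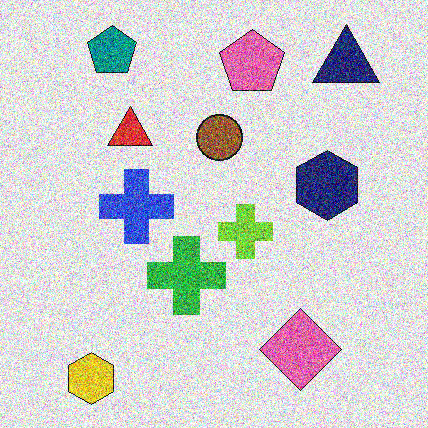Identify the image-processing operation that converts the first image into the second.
This is the original image degraded with strong gaussian noise.

Random speckle covers the whole image, including the flat background.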